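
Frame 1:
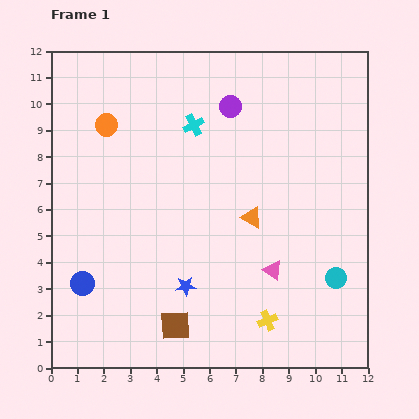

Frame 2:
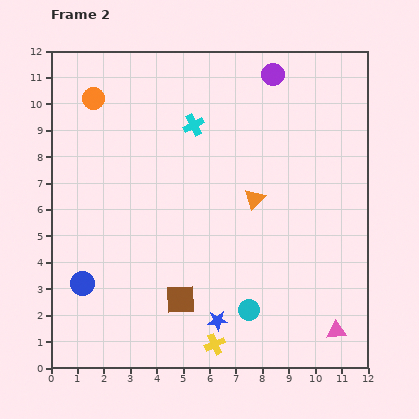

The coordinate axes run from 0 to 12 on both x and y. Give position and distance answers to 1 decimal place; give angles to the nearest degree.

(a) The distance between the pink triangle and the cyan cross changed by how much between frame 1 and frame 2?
+3.2

Distance in frame 1: 6.3. Distance in frame 2: 9.5.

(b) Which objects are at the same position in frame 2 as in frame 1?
the cyan cross, the blue circle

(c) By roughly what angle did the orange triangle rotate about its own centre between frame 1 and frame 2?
46° clockwise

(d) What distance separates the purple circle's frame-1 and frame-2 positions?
2.0

The purple circle moved from (6.8, 9.9) to (8.4, 11.1), a distance of √(1.6² + 1.2²) ≈ 2.0.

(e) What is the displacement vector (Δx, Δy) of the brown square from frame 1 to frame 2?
(0.2, 1.0)

The brown square was at (4.7, 1.6) in frame 1 and (4.9, 2.6) in frame 2.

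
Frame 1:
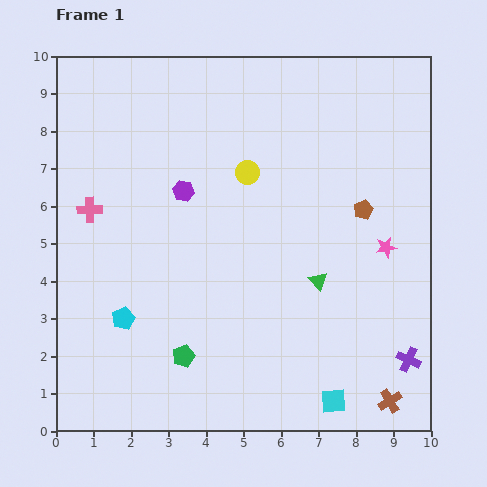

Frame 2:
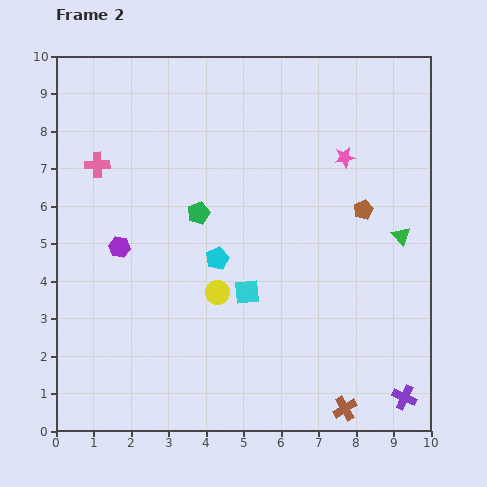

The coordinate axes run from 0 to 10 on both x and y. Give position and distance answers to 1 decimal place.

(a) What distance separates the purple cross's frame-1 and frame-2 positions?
1.0

The purple cross moved from (9.4, 1.9) to (9.3, 0.9), a distance of √(0.1² + 1.0²) ≈ 1.0.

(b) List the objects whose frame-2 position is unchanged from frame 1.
the brown pentagon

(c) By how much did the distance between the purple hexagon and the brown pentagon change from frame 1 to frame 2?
+1.8

Distance in frame 1: 4.8. Distance in frame 2: 6.6.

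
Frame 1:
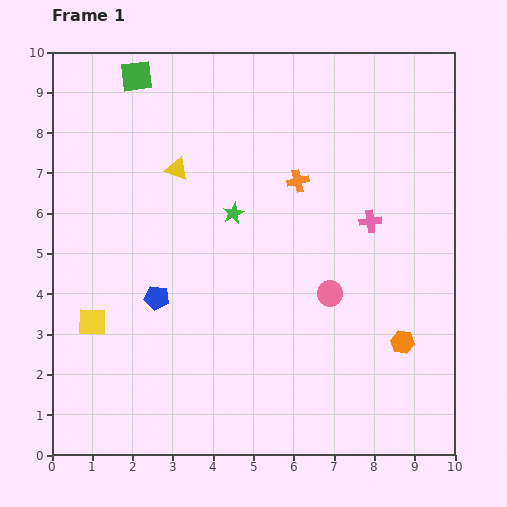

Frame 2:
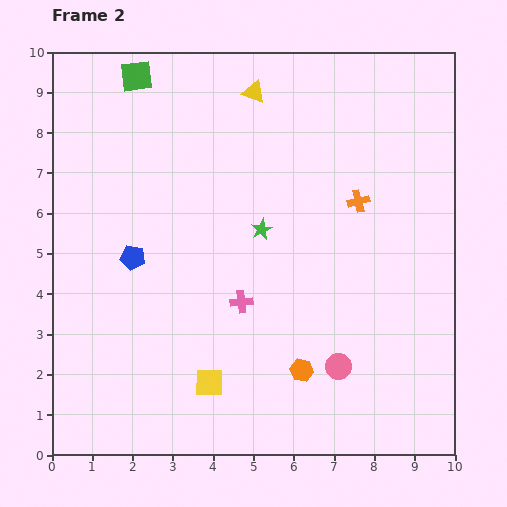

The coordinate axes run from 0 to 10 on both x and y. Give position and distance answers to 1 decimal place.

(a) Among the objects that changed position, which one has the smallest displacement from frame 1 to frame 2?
the green star

(moved 0.8)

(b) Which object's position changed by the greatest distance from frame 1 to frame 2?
the pink cross

(moved 3.8; next 3.3)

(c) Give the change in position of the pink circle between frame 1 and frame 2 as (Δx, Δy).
(0.2, -1.8)

The pink circle was at (6.9, 4.0) in frame 1 and (7.1, 2.2) in frame 2.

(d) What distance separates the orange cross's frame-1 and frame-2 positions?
1.6

The orange cross moved from (6.1, 6.8) to (7.6, 6.3), a distance of √(1.5² + 0.5²) ≈ 1.6.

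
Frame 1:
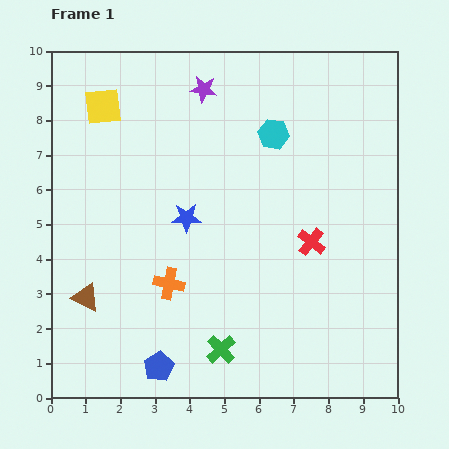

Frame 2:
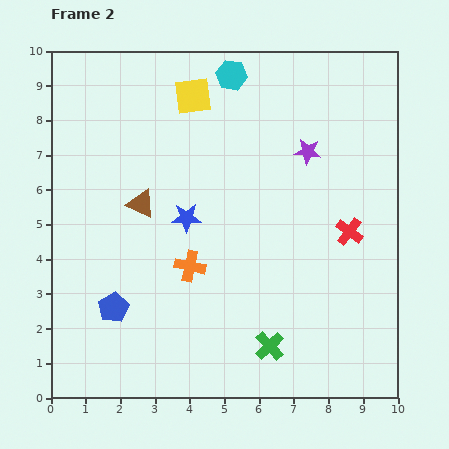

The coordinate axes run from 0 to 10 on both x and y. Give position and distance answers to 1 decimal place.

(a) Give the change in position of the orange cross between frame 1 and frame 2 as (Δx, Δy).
(0.6, 0.5)

The orange cross was at (3.4, 3.3) in frame 1 and (4.0, 3.8) in frame 2.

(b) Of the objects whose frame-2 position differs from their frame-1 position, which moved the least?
the orange cross

(moved 0.8)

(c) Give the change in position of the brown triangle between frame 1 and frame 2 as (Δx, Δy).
(1.6, 2.7)

The brown triangle was at (1.0, 2.9) in frame 1 and (2.6, 5.6) in frame 2.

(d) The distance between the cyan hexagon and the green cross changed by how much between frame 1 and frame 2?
+1.5

Distance in frame 1: 6.4. Distance in frame 2: 7.9.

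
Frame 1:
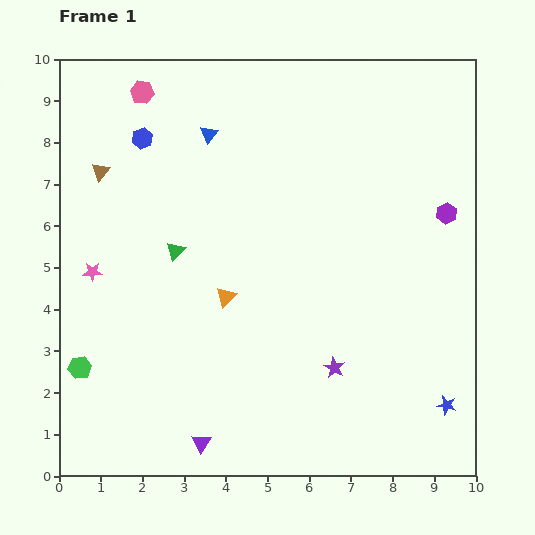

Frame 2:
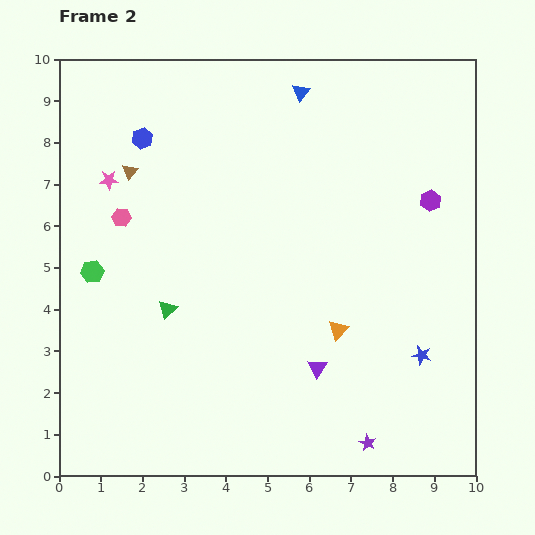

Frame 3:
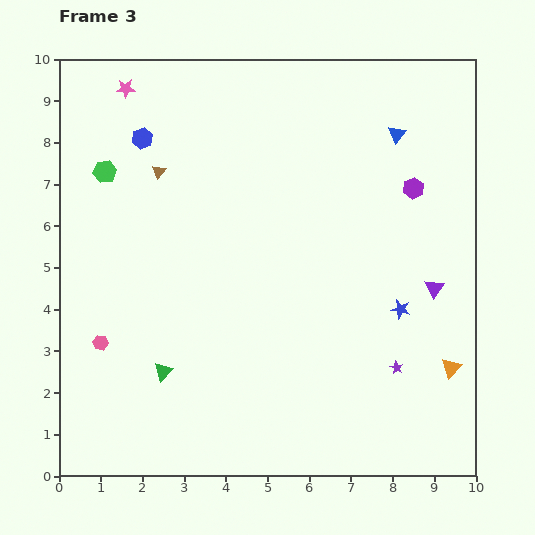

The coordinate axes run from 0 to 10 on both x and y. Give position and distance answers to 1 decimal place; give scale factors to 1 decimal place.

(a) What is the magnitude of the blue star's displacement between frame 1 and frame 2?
1.3

The blue star moved from (9.3, 1.7) to (8.7, 2.9), a distance of √(0.6² + 1.2²) ≈ 1.3.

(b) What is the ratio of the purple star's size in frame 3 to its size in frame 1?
0.6×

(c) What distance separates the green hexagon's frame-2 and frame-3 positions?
2.4

The green hexagon moved from (0.8, 4.9) to (1.1, 7.3), a distance of √(0.3² + 2.4²) ≈ 2.4.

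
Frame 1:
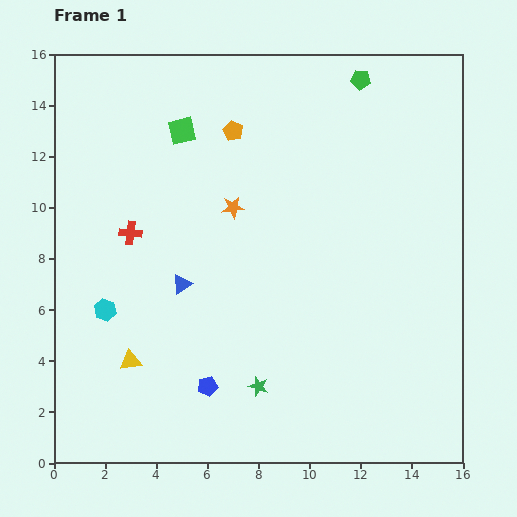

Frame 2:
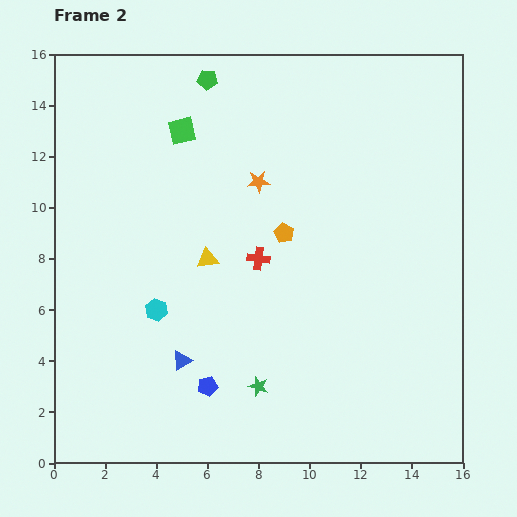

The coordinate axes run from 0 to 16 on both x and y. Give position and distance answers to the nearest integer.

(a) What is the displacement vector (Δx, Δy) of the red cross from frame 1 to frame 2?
(5, -1)

The red cross was at (3, 9) in frame 1 and (8, 8) in frame 2.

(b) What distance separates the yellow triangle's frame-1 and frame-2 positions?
5

The yellow triangle moved from (3, 4) to (6, 8), a distance of √(3² + 4²) ≈ 5.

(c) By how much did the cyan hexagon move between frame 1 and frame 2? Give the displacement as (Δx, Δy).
(2, 0)

The cyan hexagon was at (2, 6) in frame 1 and (4, 6) in frame 2.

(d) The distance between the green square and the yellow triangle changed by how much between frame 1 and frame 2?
-4

Distance in frame 1: 9. Distance in frame 2: 5.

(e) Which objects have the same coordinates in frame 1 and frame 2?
the green star, the blue pentagon, the green square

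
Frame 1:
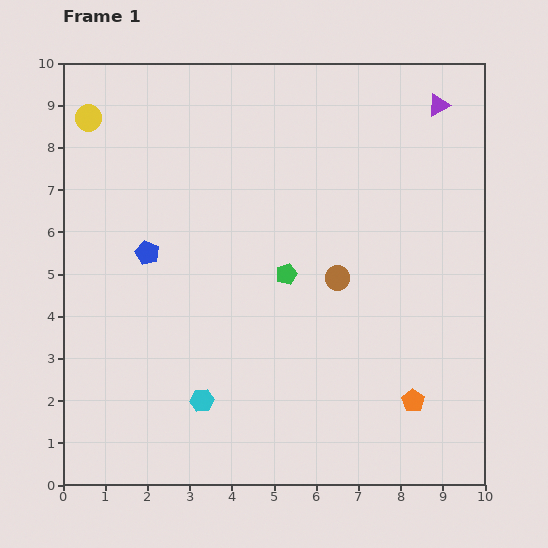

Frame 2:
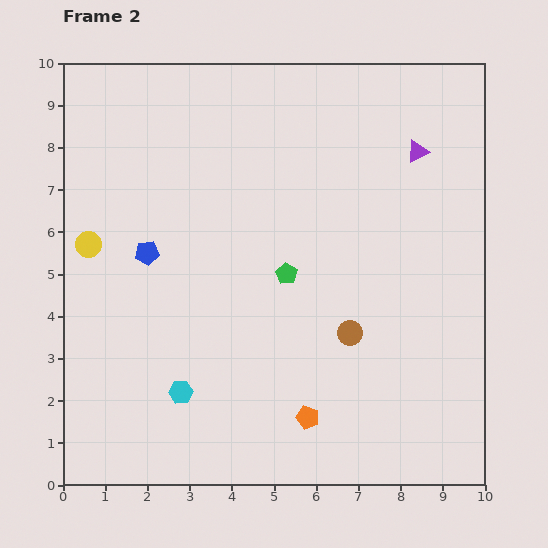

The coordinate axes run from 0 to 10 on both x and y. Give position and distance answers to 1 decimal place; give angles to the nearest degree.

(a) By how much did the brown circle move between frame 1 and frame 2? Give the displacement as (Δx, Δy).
(0.3, -1.3)

The brown circle was at (6.5, 4.9) in frame 1 and (6.8, 3.6) in frame 2.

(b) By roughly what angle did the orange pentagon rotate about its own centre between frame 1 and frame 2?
15° counter-clockwise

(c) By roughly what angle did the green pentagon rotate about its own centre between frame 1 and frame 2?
20° counter-clockwise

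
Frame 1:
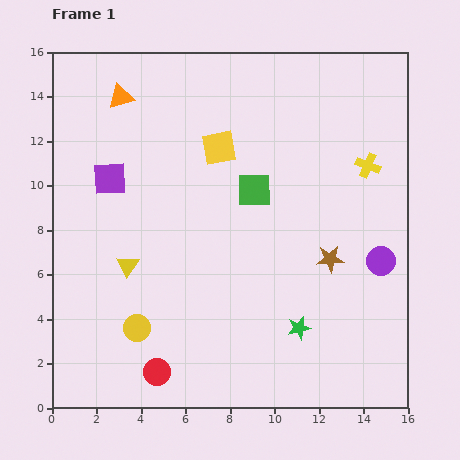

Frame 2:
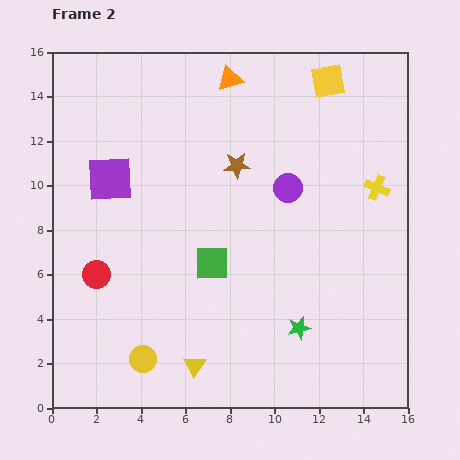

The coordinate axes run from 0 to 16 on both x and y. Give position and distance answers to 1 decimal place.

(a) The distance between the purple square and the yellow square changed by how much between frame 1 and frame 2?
+5.6

Distance in frame 1: 5.1. Distance in frame 2: 10.7.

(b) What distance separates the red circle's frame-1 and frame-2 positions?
5.2

The red circle moved from (4.7, 1.6) to (2.0, 6.0), a distance of √(2.7² + 4.4²) ≈ 5.2.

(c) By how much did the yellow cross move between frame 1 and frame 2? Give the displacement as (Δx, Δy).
(0.4, -1.0)

The yellow cross was at (14.2, 10.9) in frame 1 and (14.6, 9.9) in frame 2.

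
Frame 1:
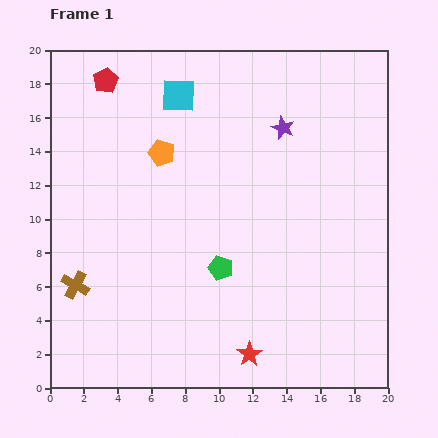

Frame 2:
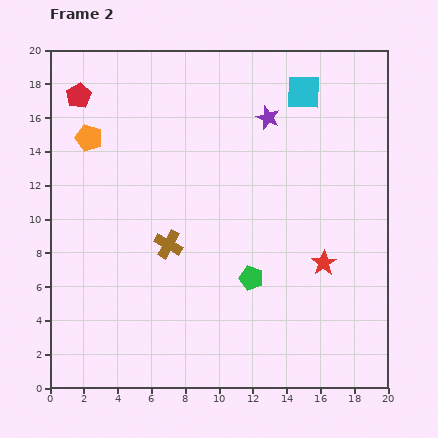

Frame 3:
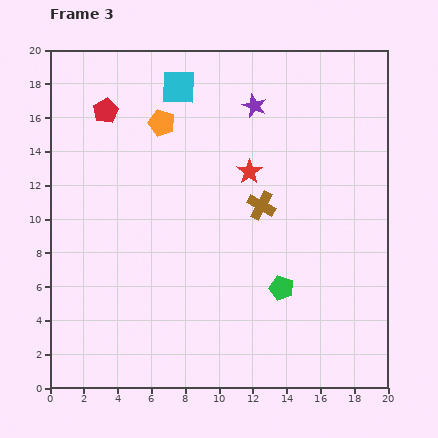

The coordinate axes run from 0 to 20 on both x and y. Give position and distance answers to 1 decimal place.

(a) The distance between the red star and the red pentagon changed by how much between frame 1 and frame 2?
-0.7

Distance in frame 1: 18.3. Distance in frame 2: 17.6.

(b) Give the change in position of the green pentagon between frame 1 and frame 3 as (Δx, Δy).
(3.6, -1.2)

The green pentagon was at (10.1, 7.1) in frame 1 and (13.7, 5.9) in frame 3.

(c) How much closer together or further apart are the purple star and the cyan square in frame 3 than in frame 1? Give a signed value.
-1.9

Distance in frame 1: 6.5. Distance in frame 3: 4.6.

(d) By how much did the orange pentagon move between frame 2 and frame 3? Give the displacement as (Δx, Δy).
(4.3, 0.9)

The orange pentagon was at (2.3, 14.8) in frame 2 and (6.6, 15.7) in frame 3.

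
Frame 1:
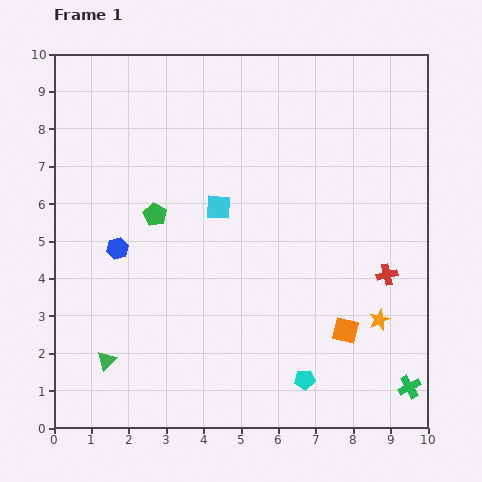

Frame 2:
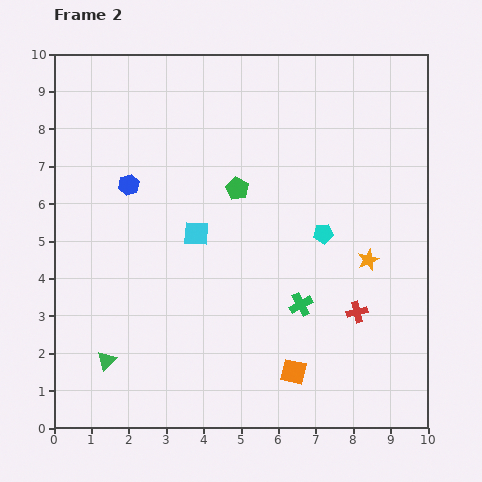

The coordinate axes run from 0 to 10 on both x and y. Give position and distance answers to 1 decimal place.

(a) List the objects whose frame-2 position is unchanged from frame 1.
the green triangle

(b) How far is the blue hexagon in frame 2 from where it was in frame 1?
1.7

The blue hexagon moved from (1.7, 4.8) to (2.0, 6.5), a distance of √(0.3² + 1.7²) ≈ 1.7.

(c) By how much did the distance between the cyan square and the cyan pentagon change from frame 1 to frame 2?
-1.7

Distance in frame 1: 5.1. Distance in frame 2: 3.4.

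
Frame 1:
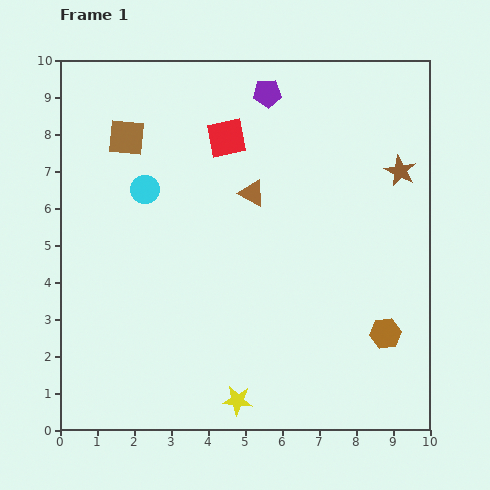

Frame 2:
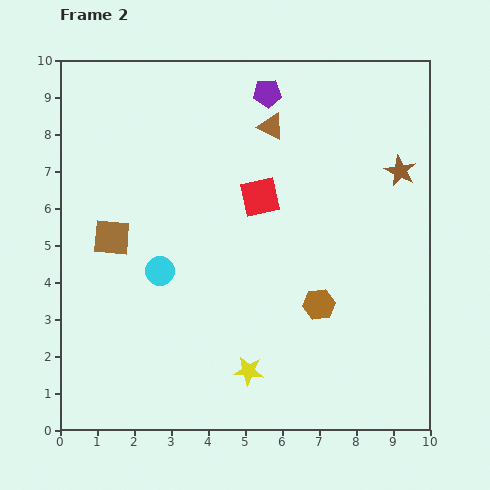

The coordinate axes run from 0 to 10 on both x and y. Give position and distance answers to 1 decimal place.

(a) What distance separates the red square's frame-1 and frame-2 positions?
1.8

The red square moved from (4.5, 7.9) to (5.4, 6.3), a distance of √(0.9² + 1.6²) ≈ 1.8.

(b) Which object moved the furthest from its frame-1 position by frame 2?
the brown square

(moved 2.7; next 2.2)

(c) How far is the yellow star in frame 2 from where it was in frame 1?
0.9

The yellow star moved from (4.8, 0.8) to (5.1, 1.6), a distance of √(0.3² + 0.8²) ≈ 0.9.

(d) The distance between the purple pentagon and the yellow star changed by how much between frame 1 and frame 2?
-0.8

Distance in frame 1: 8.3. Distance in frame 2: 7.5.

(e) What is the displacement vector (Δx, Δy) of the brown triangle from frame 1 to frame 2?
(0.5, 1.8)

The brown triangle was at (5.2, 6.4) in frame 1 and (5.7, 8.2) in frame 2.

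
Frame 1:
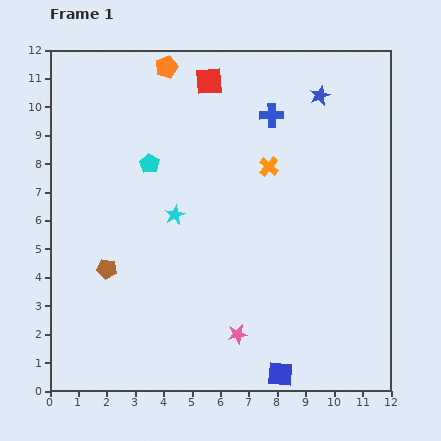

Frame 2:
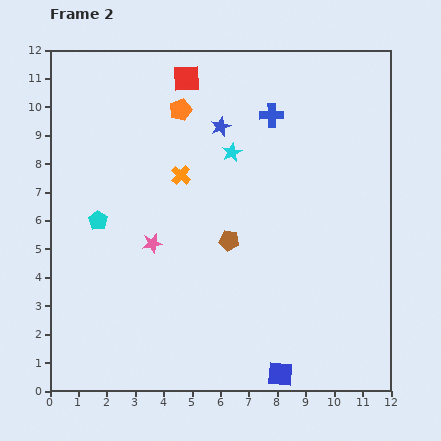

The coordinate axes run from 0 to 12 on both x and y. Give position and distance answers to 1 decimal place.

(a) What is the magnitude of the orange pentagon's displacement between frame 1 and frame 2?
1.6

The orange pentagon moved from (4.1, 11.4) to (4.6, 9.9), a distance of √(0.5² + 1.5²) ≈ 1.6.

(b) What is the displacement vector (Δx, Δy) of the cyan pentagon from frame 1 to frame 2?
(-1.8, -2.0)

The cyan pentagon was at (3.5, 8.0) in frame 1 and (1.7, 6.0) in frame 2.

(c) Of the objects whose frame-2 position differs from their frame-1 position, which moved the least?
the red square

(moved 0.8)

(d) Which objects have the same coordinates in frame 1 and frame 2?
the blue cross, the blue square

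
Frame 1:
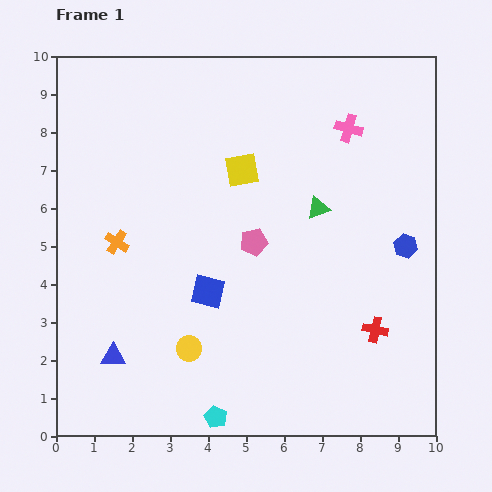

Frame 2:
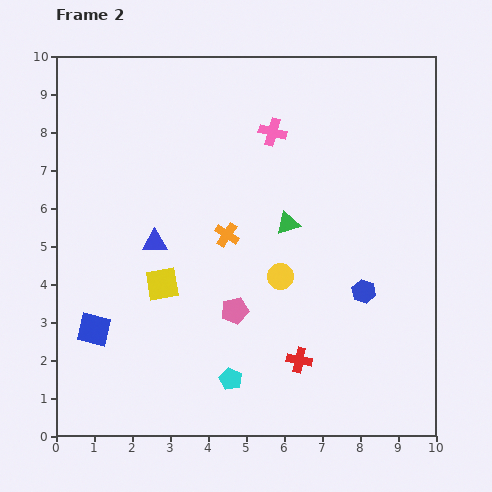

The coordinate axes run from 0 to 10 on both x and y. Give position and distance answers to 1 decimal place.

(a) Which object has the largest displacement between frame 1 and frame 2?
the yellow square

(moved 3.7; next 3.2)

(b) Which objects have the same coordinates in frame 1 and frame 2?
none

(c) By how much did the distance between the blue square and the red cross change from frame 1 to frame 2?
+1.0

Distance in frame 1: 4.5. Distance in frame 2: 5.5.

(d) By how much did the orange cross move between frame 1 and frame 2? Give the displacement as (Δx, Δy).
(2.9, 0.2)

The orange cross was at (1.6, 5.1) in frame 1 and (4.5, 5.3) in frame 2.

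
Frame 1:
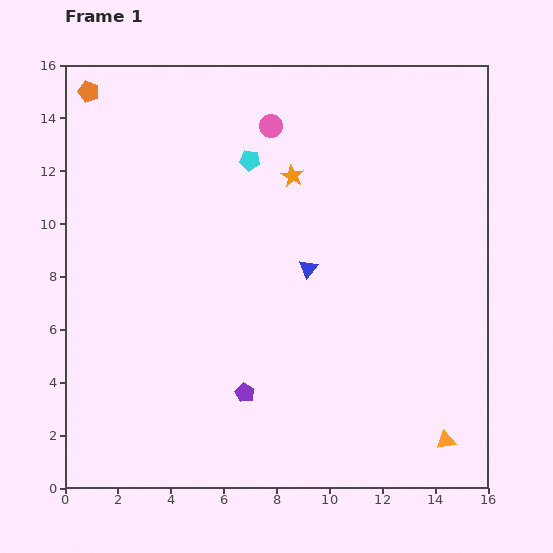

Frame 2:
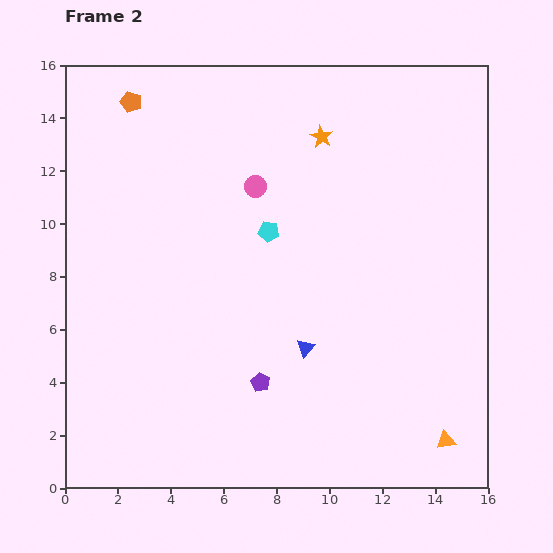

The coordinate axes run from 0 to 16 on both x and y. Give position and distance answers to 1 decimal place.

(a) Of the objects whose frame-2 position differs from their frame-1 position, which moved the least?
the purple pentagon

(moved 0.7)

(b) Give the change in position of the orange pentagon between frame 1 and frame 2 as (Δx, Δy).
(1.6, -0.4)

The orange pentagon was at (0.9, 15.0) in frame 1 and (2.5, 14.6) in frame 2.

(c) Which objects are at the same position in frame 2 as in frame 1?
the orange triangle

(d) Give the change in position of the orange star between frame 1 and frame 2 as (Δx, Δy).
(1.1, 1.5)

The orange star was at (8.6, 11.8) in frame 1 and (9.7, 13.3) in frame 2.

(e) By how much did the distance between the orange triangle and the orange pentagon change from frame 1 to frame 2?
-1.4

Distance in frame 1: 18.9. Distance in frame 2: 17.5.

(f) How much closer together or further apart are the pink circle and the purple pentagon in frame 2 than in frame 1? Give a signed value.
-2.7

Distance in frame 1: 10.1. Distance in frame 2: 7.4.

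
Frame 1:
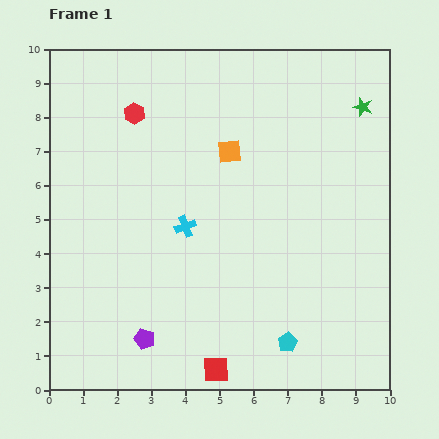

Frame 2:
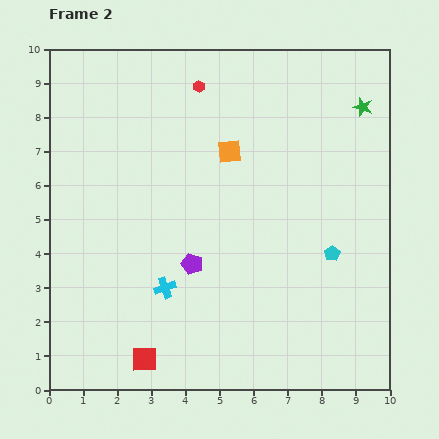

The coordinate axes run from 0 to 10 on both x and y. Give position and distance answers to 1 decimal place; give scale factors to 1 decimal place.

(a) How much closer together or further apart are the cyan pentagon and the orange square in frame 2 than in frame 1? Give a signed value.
-1.7

Distance in frame 1: 5.9. Distance in frame 2: 4.2.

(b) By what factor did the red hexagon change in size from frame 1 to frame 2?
0.6×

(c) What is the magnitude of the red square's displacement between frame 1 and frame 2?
2.1

The red square moved from (4.9, 0.6) to (2.8, 0.9), a distance of √(2.1² + 0.3²) ≈ 2.1.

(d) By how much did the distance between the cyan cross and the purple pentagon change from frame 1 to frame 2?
-2.4

Distance in frame 1: 3.5. Distance in frame 2: 1.1.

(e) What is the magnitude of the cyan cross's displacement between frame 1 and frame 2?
1.9

The cyan cross moved from (4.0, 4.8) to (3.4, 3.0), a distance of √(0.6² + 1.8²) ≈ 1.9.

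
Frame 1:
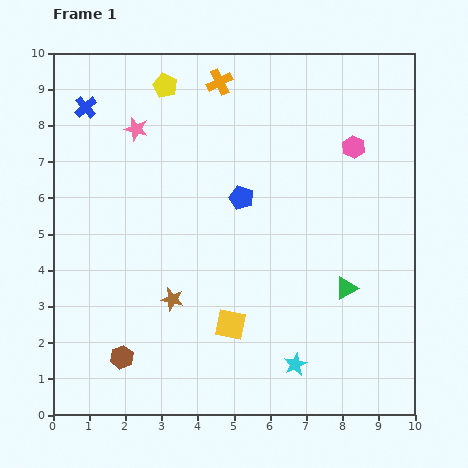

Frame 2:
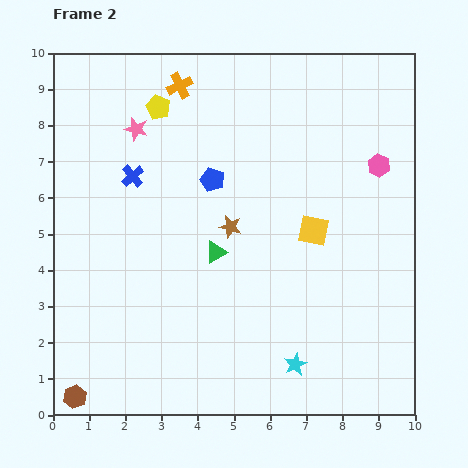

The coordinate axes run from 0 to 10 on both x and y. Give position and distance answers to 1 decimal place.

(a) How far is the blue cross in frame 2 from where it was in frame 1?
2.3

The blue cross moved from (0.9, 8.5) to (2.2, 6.6), a distance of √(1.3² + 1.9²) ≈ 2.3.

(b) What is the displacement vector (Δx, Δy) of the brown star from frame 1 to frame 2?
(1.6, 2.0)

The brown star was at (3.3, 3.2) in frame 1 and (4.9, 5.2) in frame 2.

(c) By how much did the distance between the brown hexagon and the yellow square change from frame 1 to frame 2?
+4.9

Distance in frame 1: 3.1. Distance in frame 2: 8.0.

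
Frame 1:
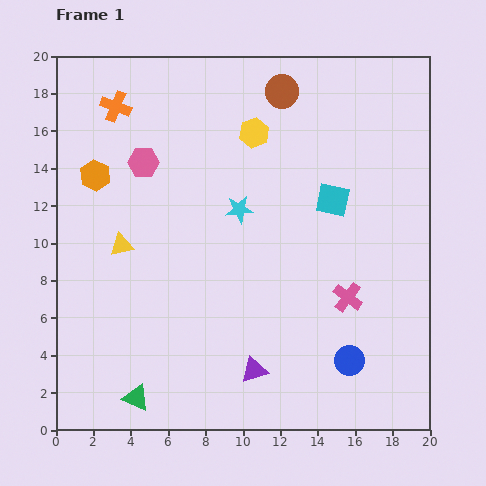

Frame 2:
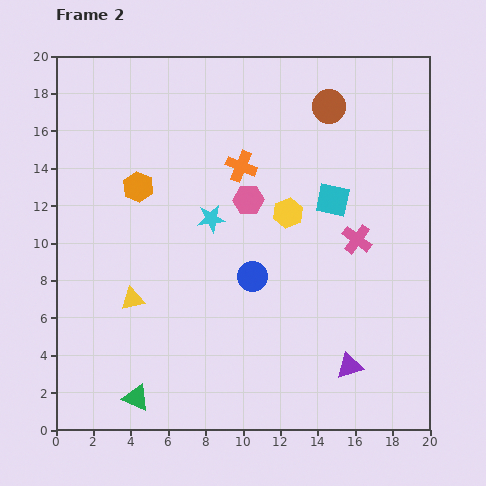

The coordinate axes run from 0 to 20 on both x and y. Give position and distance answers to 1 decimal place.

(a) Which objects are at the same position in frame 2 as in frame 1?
the green triangle, the cyan square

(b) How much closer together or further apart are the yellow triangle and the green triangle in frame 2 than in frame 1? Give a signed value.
-2.9

Distance in frame 1: 8.2. Distance in frame 2: 5.3.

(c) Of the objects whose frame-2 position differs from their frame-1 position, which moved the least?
the cyan star

(moved 1.6)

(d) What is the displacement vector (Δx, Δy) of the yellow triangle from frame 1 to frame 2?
(0.6, -2.9)

The yellow triangle was at (3.5, 9.9) in frame 1 and (4.1, 7.0) in frame 2.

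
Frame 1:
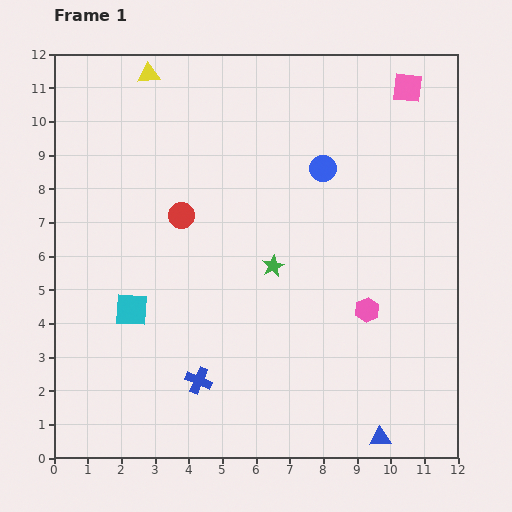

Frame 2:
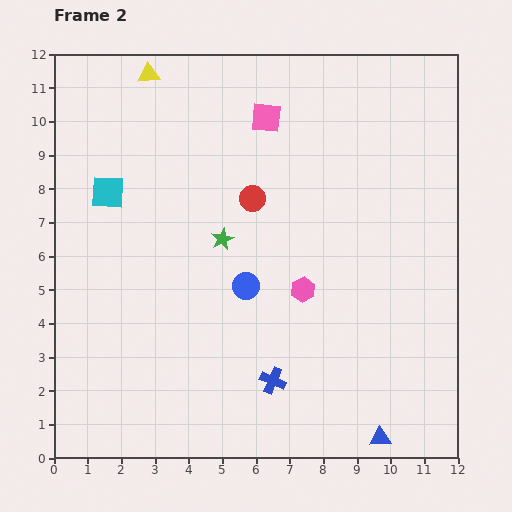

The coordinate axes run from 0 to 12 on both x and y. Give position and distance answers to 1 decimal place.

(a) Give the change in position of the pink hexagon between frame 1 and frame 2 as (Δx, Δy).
(-1.9, 0.6)

The pink hexagon was at (9.3, 4.4) in frame 1 and (7.4, 5.0) in frame 2.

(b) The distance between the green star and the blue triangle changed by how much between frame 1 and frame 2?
+1.5

Distance in frame 1: 6.0. Distance in frame 2: 7.5.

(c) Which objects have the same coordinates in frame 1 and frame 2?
the yellow triangle, the blue triangle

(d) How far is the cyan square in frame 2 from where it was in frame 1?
3.6

The cyan square moved from (2.3, 4.4) to (1.6, 7.9), a distance of √(0.7² + 3.5²) ≈ 3.6.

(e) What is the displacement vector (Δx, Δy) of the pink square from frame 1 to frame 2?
(-4.2, -0.9)

The pink square was at (10.5, 11.0) in frame 1 and (6.3, 10.1) in frame 2.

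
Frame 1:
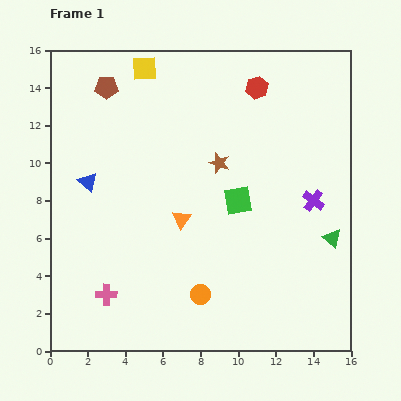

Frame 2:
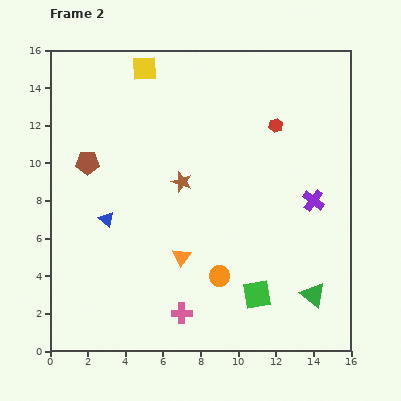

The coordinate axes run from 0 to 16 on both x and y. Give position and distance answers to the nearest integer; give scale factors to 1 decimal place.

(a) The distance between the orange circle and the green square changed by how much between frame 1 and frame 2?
-3

Distance in frame 1: 5. Distance in frame 2: 2.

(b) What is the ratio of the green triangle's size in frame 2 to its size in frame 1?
1.4×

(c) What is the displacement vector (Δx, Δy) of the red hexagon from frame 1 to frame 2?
(1, -2)

The red hexagon was at (11, 14) in frame 1 and (12, 12) in frame 2.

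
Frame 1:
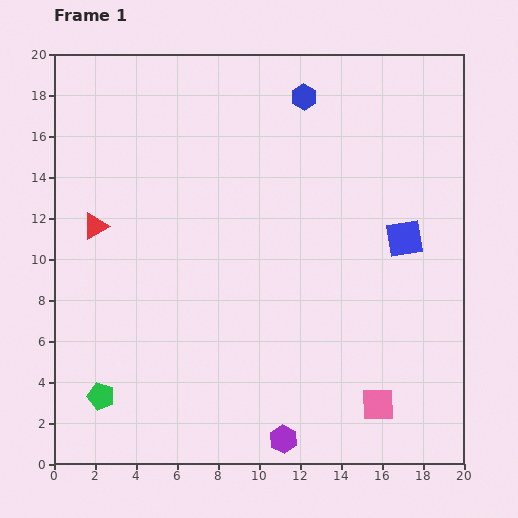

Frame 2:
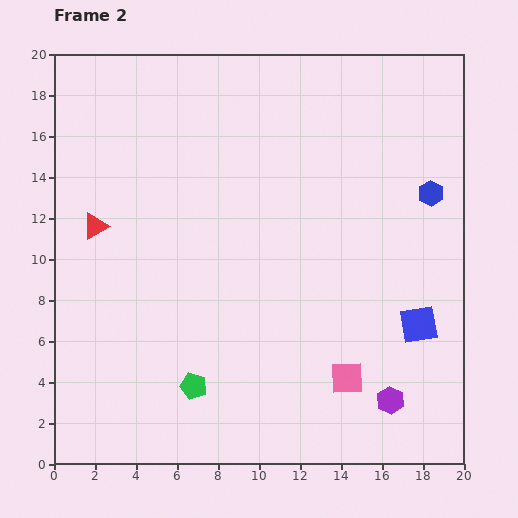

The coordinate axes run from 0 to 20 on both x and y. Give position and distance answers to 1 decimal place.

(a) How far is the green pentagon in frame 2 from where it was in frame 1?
4.5

The green pentagon moved from (2.3, 3.3) to (6.8, 3.8), a distance of √(4.5² + 0.5²) ≈ 4.5.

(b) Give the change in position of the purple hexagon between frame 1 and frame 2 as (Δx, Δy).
(5.2, 1.9)

The purple hexagon was at (11.2, 1.2) in frame 1 and (16.4, 3.1) in frame 2.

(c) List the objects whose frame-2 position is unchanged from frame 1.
the red triangle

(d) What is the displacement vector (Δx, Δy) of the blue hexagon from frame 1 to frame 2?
(6.2, -4.7)

The blue hexagon was at (12.2, 17.9) in frame 1 and (18.4, 13.2) in frame 2.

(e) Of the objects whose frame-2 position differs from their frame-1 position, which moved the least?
the pink square

(moved 2.0)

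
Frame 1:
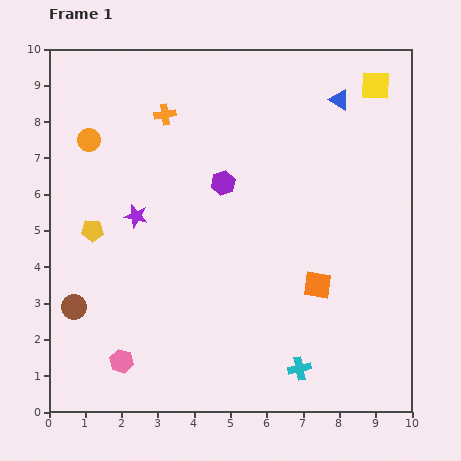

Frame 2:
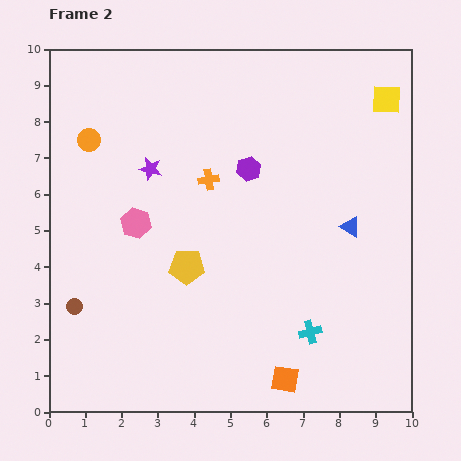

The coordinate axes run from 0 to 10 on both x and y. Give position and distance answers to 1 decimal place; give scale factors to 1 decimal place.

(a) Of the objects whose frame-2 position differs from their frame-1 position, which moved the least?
the yellow square

(moved 0.5)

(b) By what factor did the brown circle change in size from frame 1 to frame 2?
0.7×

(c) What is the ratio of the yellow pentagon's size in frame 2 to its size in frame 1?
1.6×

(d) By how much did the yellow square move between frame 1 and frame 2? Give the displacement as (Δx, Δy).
(0.3, -0.4)

The yellow square was at (9.0, 9.0) in frame 1 and (9.3, 8.6) in frame 2.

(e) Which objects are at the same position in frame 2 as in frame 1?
the brown circle, the orange circle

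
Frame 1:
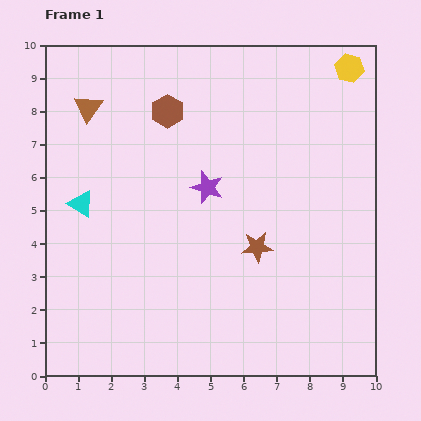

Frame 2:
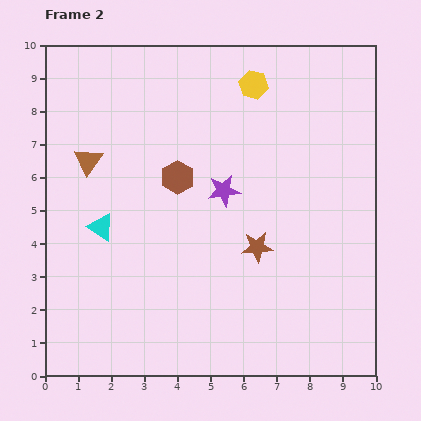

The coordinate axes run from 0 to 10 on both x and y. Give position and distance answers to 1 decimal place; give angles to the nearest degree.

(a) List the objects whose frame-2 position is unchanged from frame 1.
the brown star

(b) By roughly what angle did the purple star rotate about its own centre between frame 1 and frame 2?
27° counter-clockwise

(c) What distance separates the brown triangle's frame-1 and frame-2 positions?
1.6

The brown triangle moved from (1.3, 8.1) to (1.3, 6.5), a distance of √(0.0² + 1.6²) ≈ 1.6.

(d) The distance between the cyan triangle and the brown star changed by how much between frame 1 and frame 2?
-0.8

Distance in frame 1: 5.5. Distance in frame 2: 4.7.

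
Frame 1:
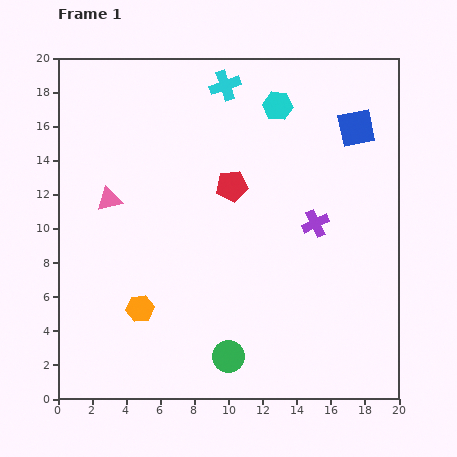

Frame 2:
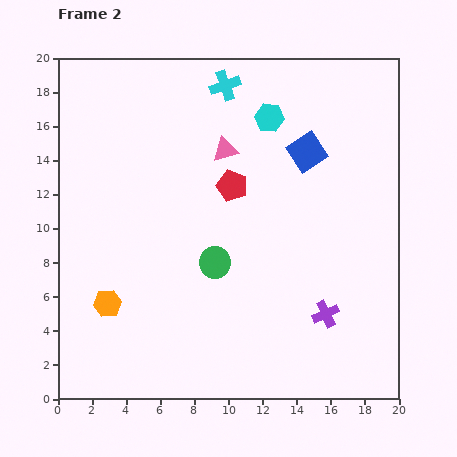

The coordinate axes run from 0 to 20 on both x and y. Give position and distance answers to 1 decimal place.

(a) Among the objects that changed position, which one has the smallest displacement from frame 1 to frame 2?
the cyan hexagon

(moved 0.9)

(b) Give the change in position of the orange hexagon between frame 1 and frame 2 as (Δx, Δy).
(-1.9, 0.3)

The orange hexagon was at (4.8, 5.3) in frame 1 and (2.9, 5.6) in frame 2.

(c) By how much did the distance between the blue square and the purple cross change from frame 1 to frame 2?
+3.5

Distance in frame 1: 6.1. Distance in frame 2: 9.6.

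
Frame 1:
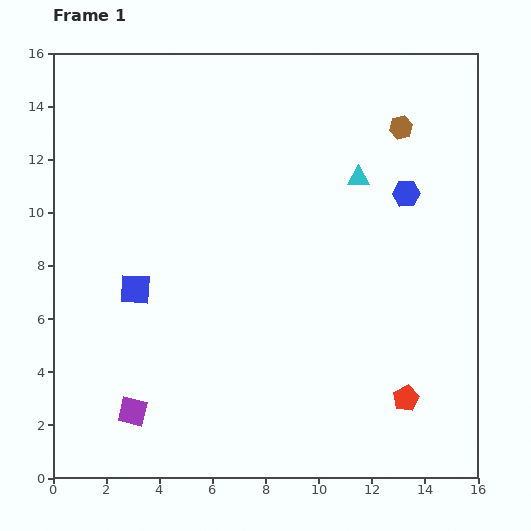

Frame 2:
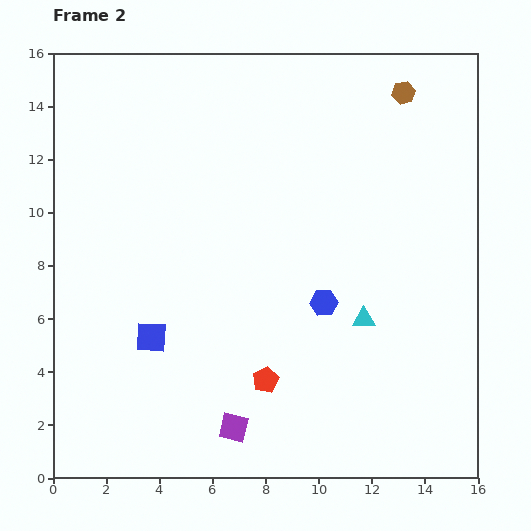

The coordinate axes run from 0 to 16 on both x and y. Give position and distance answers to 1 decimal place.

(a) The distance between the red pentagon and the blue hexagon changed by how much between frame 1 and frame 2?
-4.1

Distance in frame 1: 7.7. Distance in frame 2: 3.6.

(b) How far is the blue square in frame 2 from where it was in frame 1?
1.9

The blue square moved from (3.1, 7.1) to (3.7, 5.3), a distance of √(0.6² + 1.8²) ≈ 1.9.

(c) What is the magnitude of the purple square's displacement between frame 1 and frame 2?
3.8

The purple square moved from (3.0, 2.5) to (6.8, 1.9), a distance of √(3.8² + 0.6²) ≈ 3.8.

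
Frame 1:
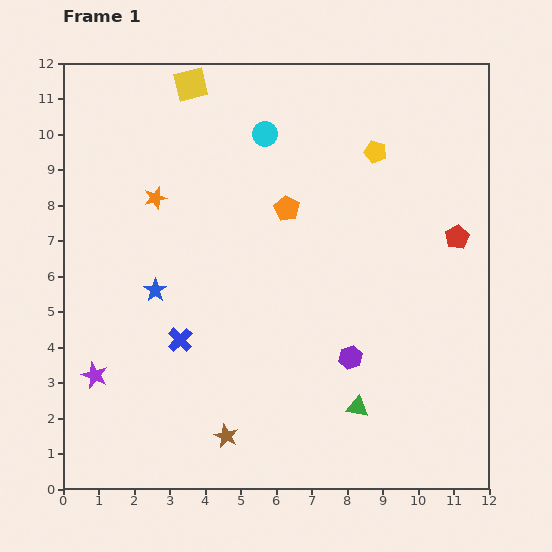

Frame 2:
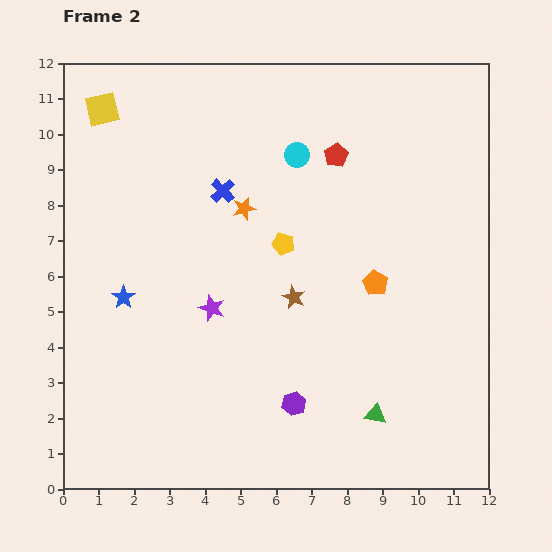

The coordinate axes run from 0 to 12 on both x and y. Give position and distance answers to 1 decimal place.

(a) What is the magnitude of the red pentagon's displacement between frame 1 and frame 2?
4.1

The red pentagon moved from (11.1, 7.1) to (7.7, 9.4), a distance of √(3.4² + 2.3²) ≈ 4.1.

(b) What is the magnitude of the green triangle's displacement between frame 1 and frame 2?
0.5

The green triangle moved from (8.3, 2.3) to (8.8, 2.1), a distance of √(0.5² + 0.2²) ≈ 0.5.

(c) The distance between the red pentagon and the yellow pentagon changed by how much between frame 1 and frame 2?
-0.4

Distance in frame 1: 3.3. Distance in frame 2: 2.9.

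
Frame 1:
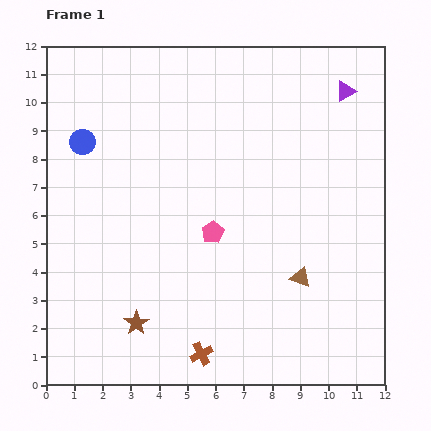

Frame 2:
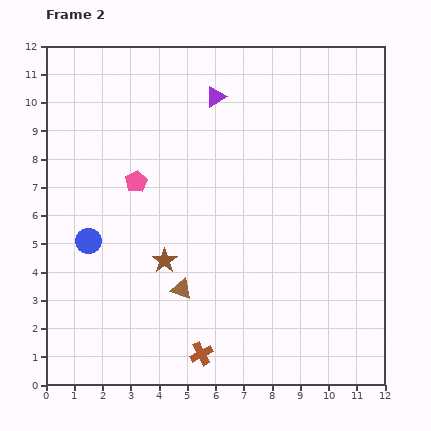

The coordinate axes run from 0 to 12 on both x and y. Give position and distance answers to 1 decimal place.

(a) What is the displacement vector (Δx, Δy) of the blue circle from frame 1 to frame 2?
(0.2, -3.5)

The blue circle was at (1.3, 8.6) in frame 1 and (1.5, 5.1) in frame 2.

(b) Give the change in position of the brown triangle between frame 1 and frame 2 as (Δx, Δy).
(-4.2, -0.4)

The brown triangle was at (9.0, 3.8) in frame 1 and (4.8, 3.4) in frame 2.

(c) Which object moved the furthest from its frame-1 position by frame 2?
the purple triangle

(moved 4.6; next 4.2)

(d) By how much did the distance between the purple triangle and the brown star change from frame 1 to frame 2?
-4.9

Distance in frame 1: 11.0. Distance in frame 2: 6.1.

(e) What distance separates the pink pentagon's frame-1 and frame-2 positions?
3.2

The pink pentagon moved from (5.9, 5.4) to (3.2, 7.2), a distance of √(2.7² + 1.8²) ≈ 3.2.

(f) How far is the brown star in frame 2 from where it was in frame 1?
2.4

The brown star moved from (3.2, 2.2) to (4.2, 4.4), a distance of √(1.0² + 2.2²) ≈ 2.4.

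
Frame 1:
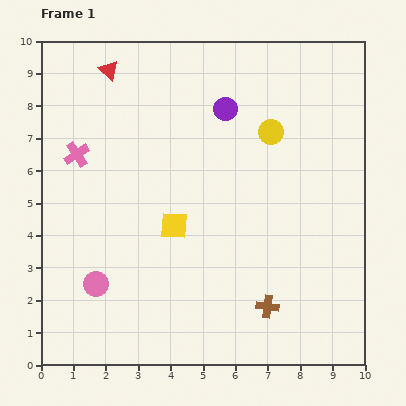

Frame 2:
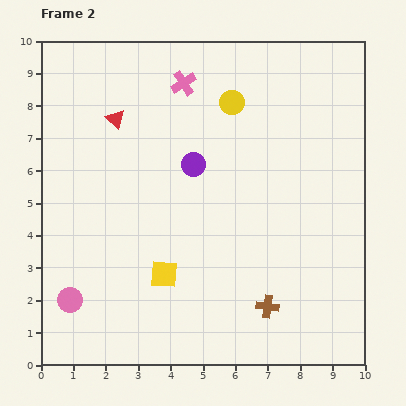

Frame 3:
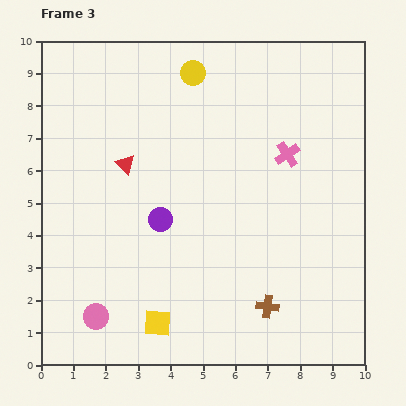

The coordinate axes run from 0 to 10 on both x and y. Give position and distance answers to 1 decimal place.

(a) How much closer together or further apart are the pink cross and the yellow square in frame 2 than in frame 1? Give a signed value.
+2.2

Distance in frame 1: 3.7. Distance in frame 2: 5.9.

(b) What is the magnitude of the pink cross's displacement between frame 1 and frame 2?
4.0

The pink cross moved from (1.1, 6.5) to (4.4, 8.7), a distance of √(3.3² + 2.2²) ≈ 4.0.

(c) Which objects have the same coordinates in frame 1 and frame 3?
the brown cross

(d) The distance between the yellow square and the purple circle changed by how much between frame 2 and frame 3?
-0.3

Distance in frame 2: 3.5. Distance in frame 3: 3.2.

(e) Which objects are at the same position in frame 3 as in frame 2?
the brown cross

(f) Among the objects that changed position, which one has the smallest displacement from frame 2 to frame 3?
the pink circle

(moved 0.9)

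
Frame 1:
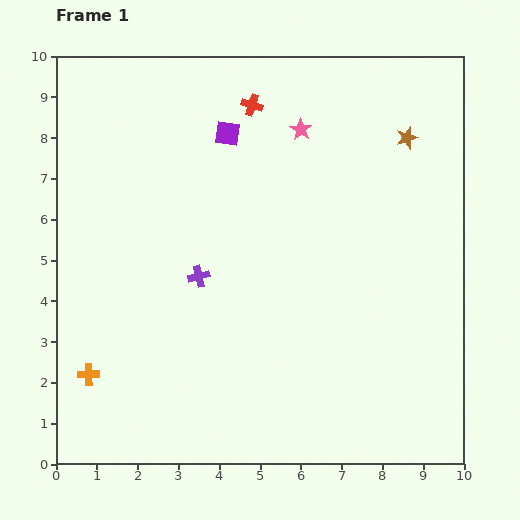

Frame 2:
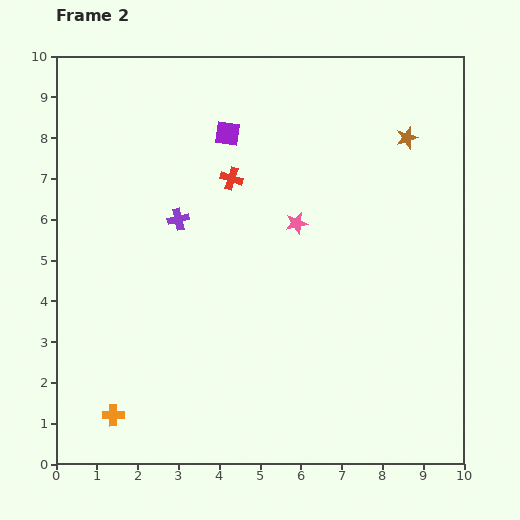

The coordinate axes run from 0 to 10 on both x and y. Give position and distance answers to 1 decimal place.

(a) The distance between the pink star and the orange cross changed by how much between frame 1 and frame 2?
-1.4

Distance in frame 1: 7.9. Distance in frame 2: 6.5.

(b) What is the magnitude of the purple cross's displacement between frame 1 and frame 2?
1.5

The purple cross moved from (3.5, 4.6) to (3.0, 6.0), a distance of √(0.5² + 1.4²) ≈ 1.5.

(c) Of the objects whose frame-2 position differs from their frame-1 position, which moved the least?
the orange cross

(moved 1.2)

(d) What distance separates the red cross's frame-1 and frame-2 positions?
1.9

The red cross moved from (4.8, 8.8) to (4.3, 7.0), a distance of √(0.5² + 1.8²) ≈ 1.9.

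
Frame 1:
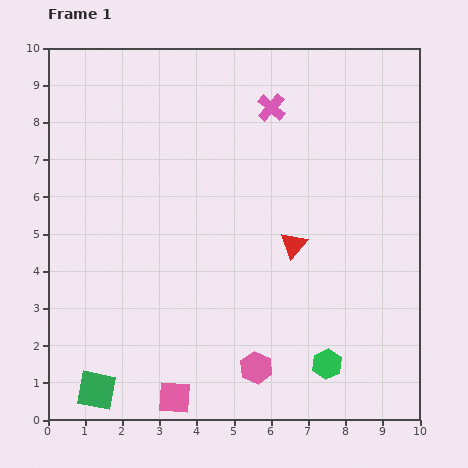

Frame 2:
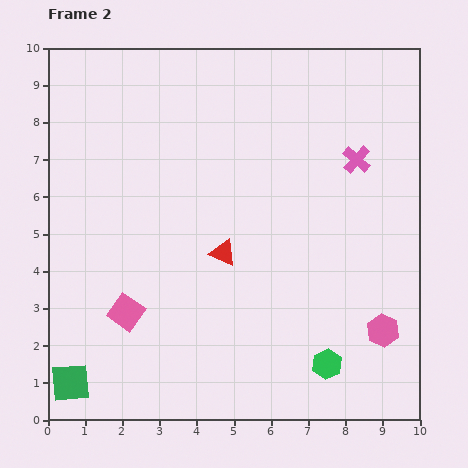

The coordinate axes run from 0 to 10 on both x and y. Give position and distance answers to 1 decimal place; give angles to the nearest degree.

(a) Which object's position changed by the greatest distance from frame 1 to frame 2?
the pink hexagon

(moved 3.5; next 2.7)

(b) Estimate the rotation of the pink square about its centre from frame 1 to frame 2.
32° clockwise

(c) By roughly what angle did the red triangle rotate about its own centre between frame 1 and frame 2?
47° counter-clockwise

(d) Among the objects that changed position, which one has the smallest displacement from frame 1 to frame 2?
the green square

(moved 0.7)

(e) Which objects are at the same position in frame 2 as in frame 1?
the green hexagon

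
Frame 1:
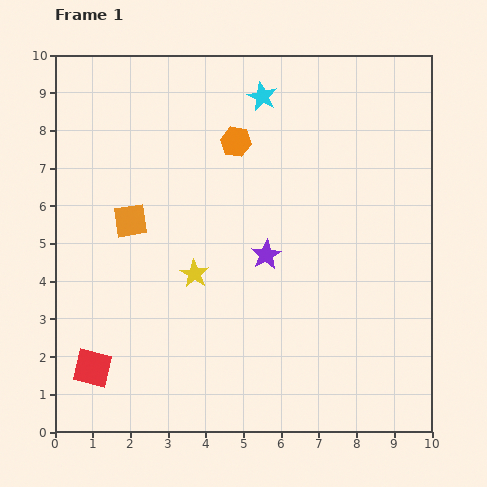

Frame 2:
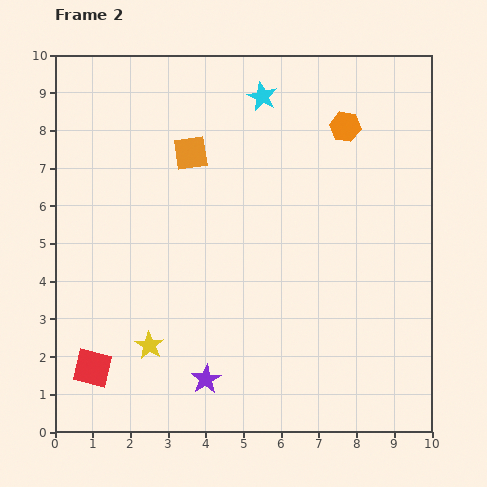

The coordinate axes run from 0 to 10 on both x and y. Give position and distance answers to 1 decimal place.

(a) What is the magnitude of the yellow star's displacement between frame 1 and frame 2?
2.2

The yellow star moved from (3.7, 4.2) to (2.5, 2.3), a distance of √(1.2² + 1.9²) ≈ 2.2.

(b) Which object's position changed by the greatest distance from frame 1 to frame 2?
the purple star

(moved 3.7; next 2.9)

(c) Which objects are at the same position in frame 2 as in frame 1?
the cyan star, the red square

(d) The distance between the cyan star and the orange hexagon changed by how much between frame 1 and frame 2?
+0.9

Distance in frame 1: 1.4. Distance in frame 2: 2.3.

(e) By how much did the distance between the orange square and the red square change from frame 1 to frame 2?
+2.3

Distance in frame 1: 4.0. Distance in frame 2: 6.3.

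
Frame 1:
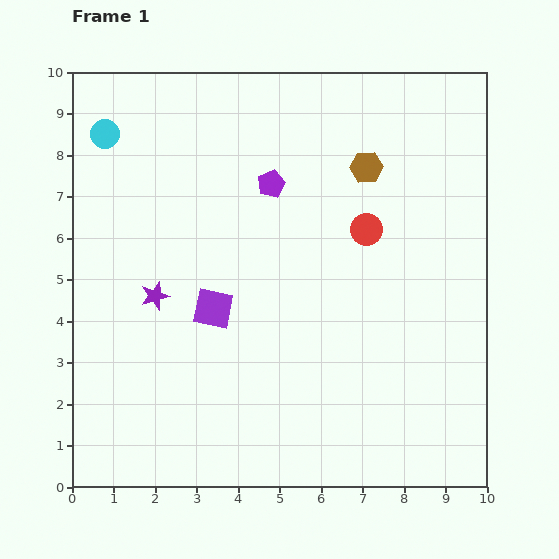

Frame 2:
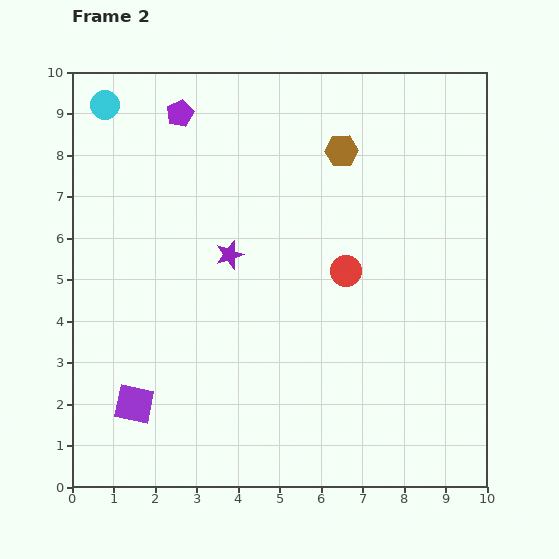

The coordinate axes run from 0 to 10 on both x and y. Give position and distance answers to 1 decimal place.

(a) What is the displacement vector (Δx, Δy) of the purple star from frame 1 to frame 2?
(1.8, 1.0)

The purple star was at (2.0, 4.6) in frame 1 and (3.8, 5.6) in frame 2.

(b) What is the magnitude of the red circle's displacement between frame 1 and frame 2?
1.1

The red circle moved from (7.1, 6.2) to (6.6, 5.2), a distance of √(0.5² + 1.0²) ≈ 1.1.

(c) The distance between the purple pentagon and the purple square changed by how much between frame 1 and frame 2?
+3.8

Distance in frame 1: 3.3. Distance in frame 2: 7.1.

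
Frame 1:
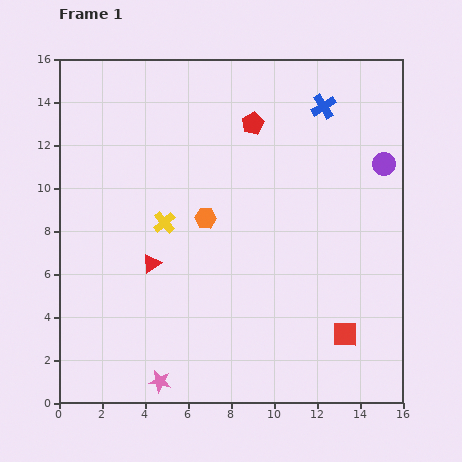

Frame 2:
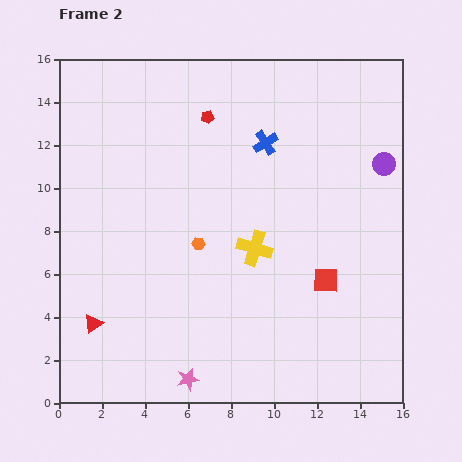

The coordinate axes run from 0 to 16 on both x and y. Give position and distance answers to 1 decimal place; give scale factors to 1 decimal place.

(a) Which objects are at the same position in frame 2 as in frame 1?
the purple circle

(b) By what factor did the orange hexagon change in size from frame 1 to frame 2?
0.6×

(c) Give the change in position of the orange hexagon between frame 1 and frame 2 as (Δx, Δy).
(-0.3, -1.2)

The orange hexagon was at (6.8, 8.6) in frame 1 and (6.5, 7.4) in frame 2.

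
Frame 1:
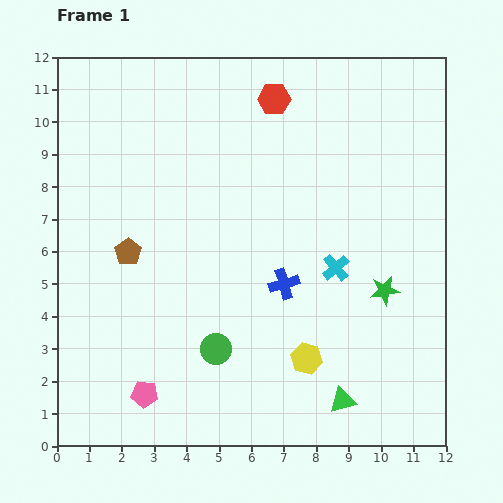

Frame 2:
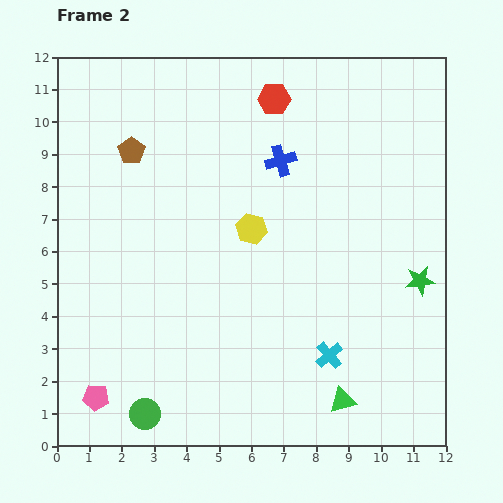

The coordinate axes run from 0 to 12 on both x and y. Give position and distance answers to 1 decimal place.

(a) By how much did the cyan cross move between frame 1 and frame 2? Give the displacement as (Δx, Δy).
(-0.2, -2.7)

The cyan cross was at (8.6, 5.5) in frame 1 and (8.4, 2.8) in frame 2.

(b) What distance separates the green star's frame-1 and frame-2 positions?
1.1

The green star moved from (10.1, 4.8) to (11.2, 5.1), a distance of √(1.1² + 0.3²) ≈ 1.1.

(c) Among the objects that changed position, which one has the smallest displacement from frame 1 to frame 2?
the green star

(moved 1.1)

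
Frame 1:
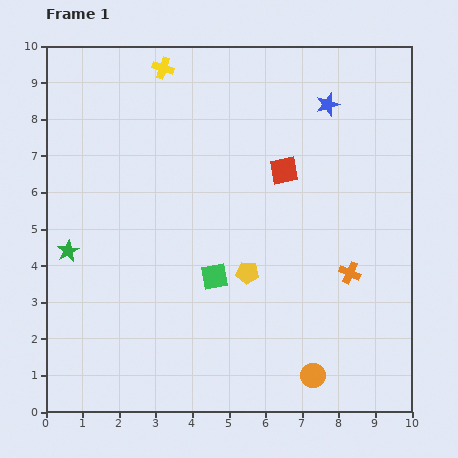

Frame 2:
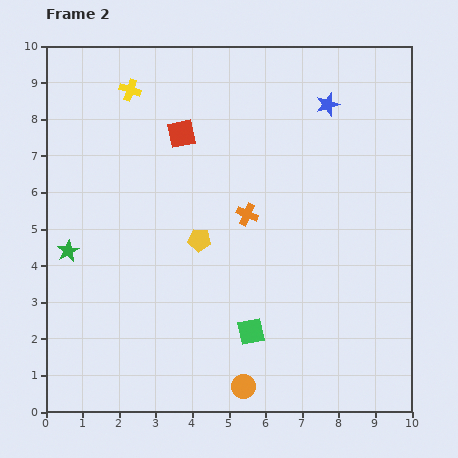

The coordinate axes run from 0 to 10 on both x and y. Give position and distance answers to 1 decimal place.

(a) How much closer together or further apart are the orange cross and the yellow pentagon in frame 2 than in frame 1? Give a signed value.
-1.3

Distance in frame 1: 2.8. Distance in frame 2: 1.5.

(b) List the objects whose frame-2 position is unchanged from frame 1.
the blue star, the green star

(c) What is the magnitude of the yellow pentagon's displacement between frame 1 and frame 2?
1.6

The yellow pentagon moved from (5.5, 3.8) to (4.2, 4.7), a distance of √(1.3² + 0.9²) ≈ 1.6.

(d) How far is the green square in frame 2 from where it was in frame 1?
1.8

The green square moved from (4.6, 3.7) to (5.6, 2.2), a distance of √(1.0² + 1.5²) ≈ 1.8.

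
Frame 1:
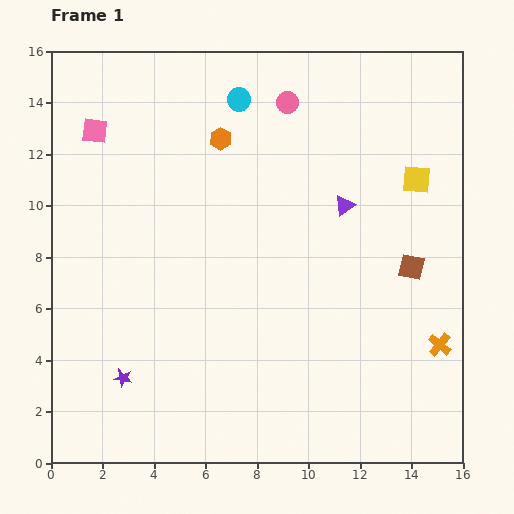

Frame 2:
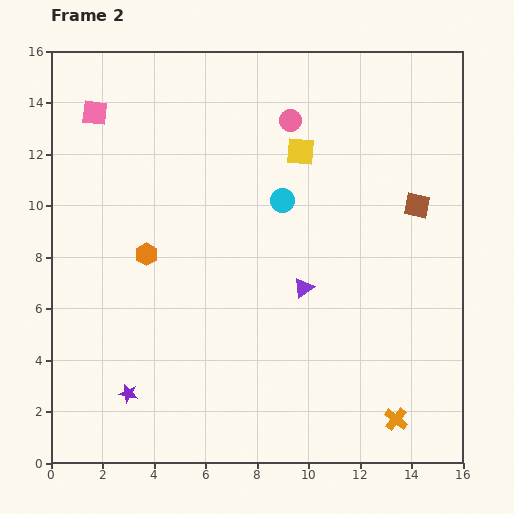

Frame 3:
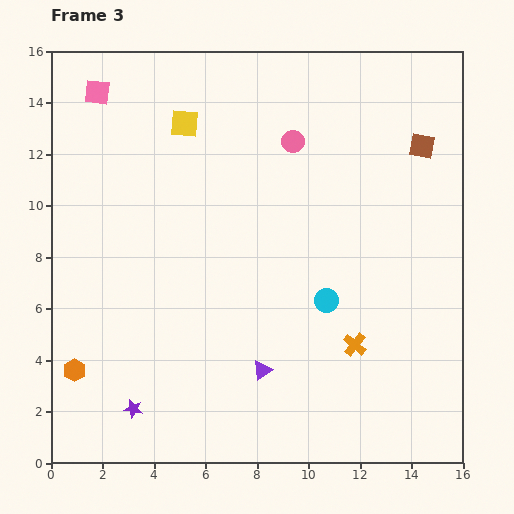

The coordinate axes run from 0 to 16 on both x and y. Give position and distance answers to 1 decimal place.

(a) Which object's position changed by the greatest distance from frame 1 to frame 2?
the orange hexagon

(moved 5.4; next 4.6)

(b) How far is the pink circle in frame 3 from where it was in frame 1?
1.5

The pink circle moved from (9.2, 14.0) to (9.4, 12.5), a distance of √(0.2² + 1.5²) ≈ 1.5.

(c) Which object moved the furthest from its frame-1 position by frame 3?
the orange hexagon

(moved 10.7; next 9.3)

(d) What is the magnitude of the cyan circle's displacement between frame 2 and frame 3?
4.3

The cyan circle moved from (9.0, 10.2) to (10.7, 6.3), a distance of √(1.7² + 3.9²) ≈ 4.3.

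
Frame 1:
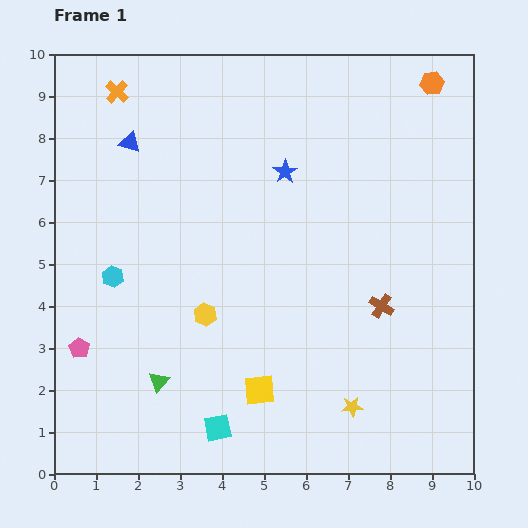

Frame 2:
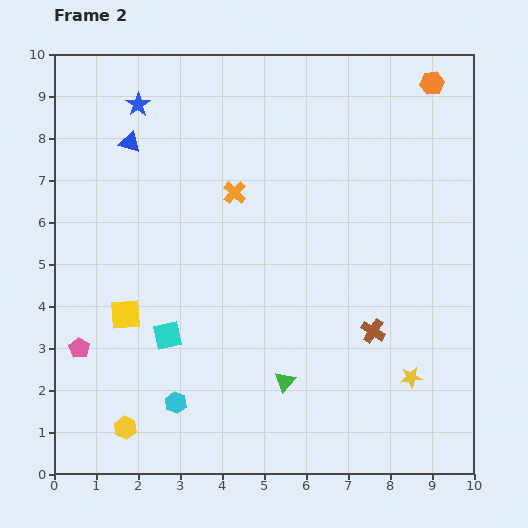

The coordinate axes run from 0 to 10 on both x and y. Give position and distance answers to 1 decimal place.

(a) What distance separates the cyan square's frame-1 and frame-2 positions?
2.5

The cyan square moved from (3.9, 1.1) to (2.7, 3.3), a distance of √(1.2² + 2.2²) ≈ 2.5.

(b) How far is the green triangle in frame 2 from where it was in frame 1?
3.0

The green triangle moved from (2.5, 2.2) to (5.5, 2.2), a distance of √(3.0² + 0.0²) ≈ 3.0.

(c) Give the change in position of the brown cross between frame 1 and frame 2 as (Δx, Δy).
(-0.2, -0.6)

The brown cross was at (7.8, 4.0) in frame 1 and (7.6, 3.4) in frame 2.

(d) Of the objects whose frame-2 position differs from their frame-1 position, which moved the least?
the brown cross

(moved 0.6)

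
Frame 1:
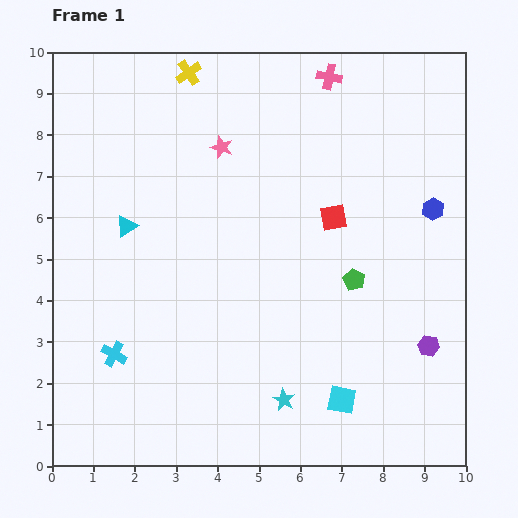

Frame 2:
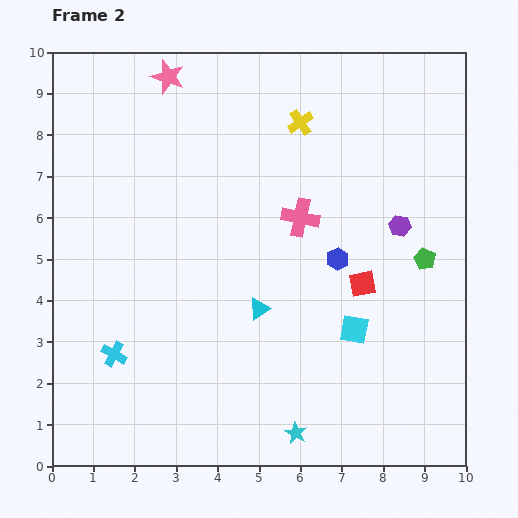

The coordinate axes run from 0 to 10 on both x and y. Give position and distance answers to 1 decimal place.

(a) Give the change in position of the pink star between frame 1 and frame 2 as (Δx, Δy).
(-1.3, 1.7)

The pink star was at (4.1, 7.7) in frame 1 and (2.8, 9.4) in frame 2.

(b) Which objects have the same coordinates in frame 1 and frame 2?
the cyan cross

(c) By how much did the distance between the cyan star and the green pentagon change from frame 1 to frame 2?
+1.8

Distance in frame 1: 3.4. Distance in frame 2: 5.2.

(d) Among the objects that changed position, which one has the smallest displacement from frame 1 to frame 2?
the cyan star

(moved 0.9)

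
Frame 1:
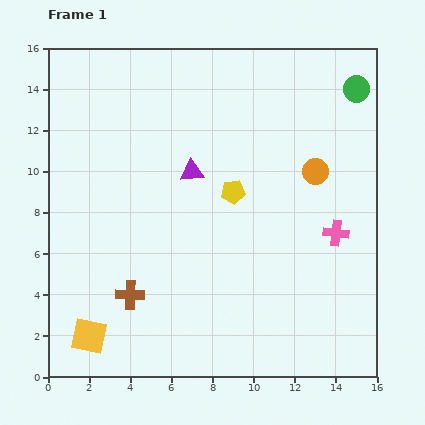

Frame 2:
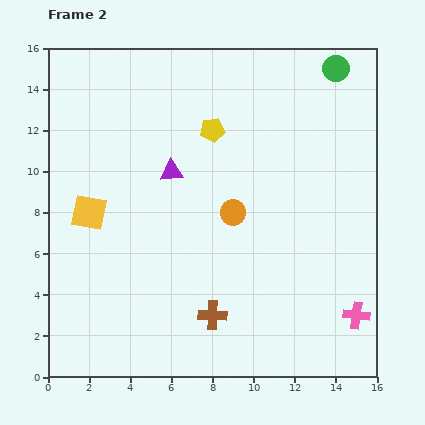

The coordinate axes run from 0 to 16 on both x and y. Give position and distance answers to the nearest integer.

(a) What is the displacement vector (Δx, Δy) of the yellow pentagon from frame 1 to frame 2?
(-1, 3)

The yellow pentagon was at (9, 9) in frame 1 and (8, 12) in frame 2.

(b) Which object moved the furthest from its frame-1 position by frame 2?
the yellow square

(moved 6; next 4)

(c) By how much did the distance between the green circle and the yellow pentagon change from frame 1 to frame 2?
-1

Distance in frame 1: 8. Distance in frame 2: 7.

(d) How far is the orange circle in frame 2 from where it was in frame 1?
4

The orange circle moved from (13, 10) to (9, 8), a distance of √(4² + 2²) ≈ 4.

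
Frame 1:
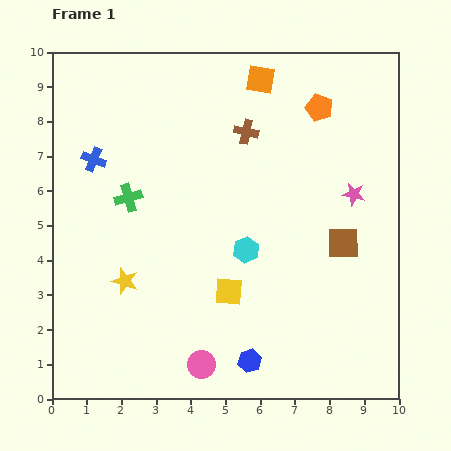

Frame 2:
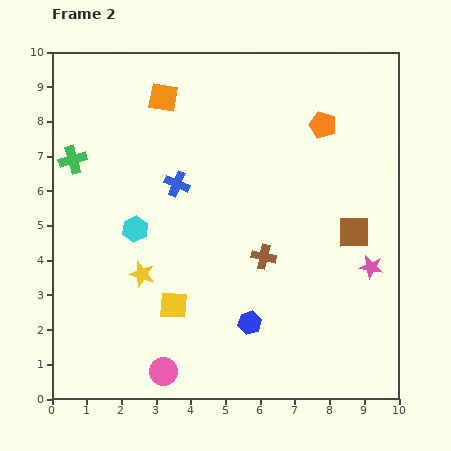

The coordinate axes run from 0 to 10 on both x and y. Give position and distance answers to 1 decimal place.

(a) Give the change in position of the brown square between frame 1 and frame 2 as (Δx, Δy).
(0.3, 0.3)

The brown square was at (8.4, 4.5) in frame 1 and (8.7, 4.8) in frame 2.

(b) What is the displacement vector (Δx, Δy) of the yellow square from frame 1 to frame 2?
(-1.6, -0.4)

The yellow square was at (5.1, 3.1) in frame 1 and (3.5, 2.7) in frame 2.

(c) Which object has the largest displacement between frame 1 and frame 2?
the brown cross

(moved 3.6; next 3.3)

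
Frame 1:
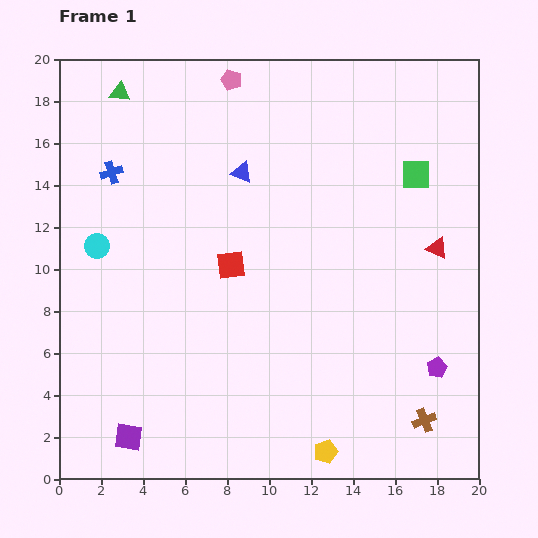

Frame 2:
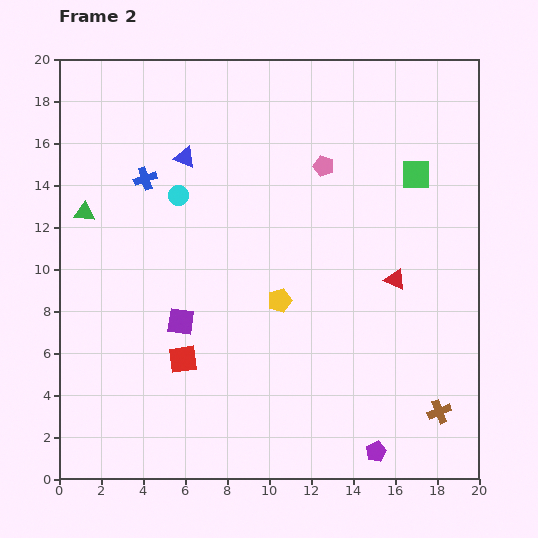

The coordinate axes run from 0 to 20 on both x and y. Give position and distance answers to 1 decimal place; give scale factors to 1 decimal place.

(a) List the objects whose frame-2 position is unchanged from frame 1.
the green square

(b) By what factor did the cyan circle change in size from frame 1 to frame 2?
0.8×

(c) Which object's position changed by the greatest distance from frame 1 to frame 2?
the yellow pentagon

(moved 7.5; next 6.0)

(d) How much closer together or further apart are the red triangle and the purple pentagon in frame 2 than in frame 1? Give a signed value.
+2.5

Distance in frame 1: 5.7. Distance in frame 2: 8.2.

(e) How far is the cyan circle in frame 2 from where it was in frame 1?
4.6

The cyan circle moved from (1.8, 11.1) to (5.7, 13.5), a distance of √(3.9² + 2.4²) ≈ 4.6.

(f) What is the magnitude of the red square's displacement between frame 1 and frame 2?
5.1

The red square moved from (8.2, 10.2) to (5.9, 5.7), a distance of √(2.3² + 4.5²) ≈ 5.1.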